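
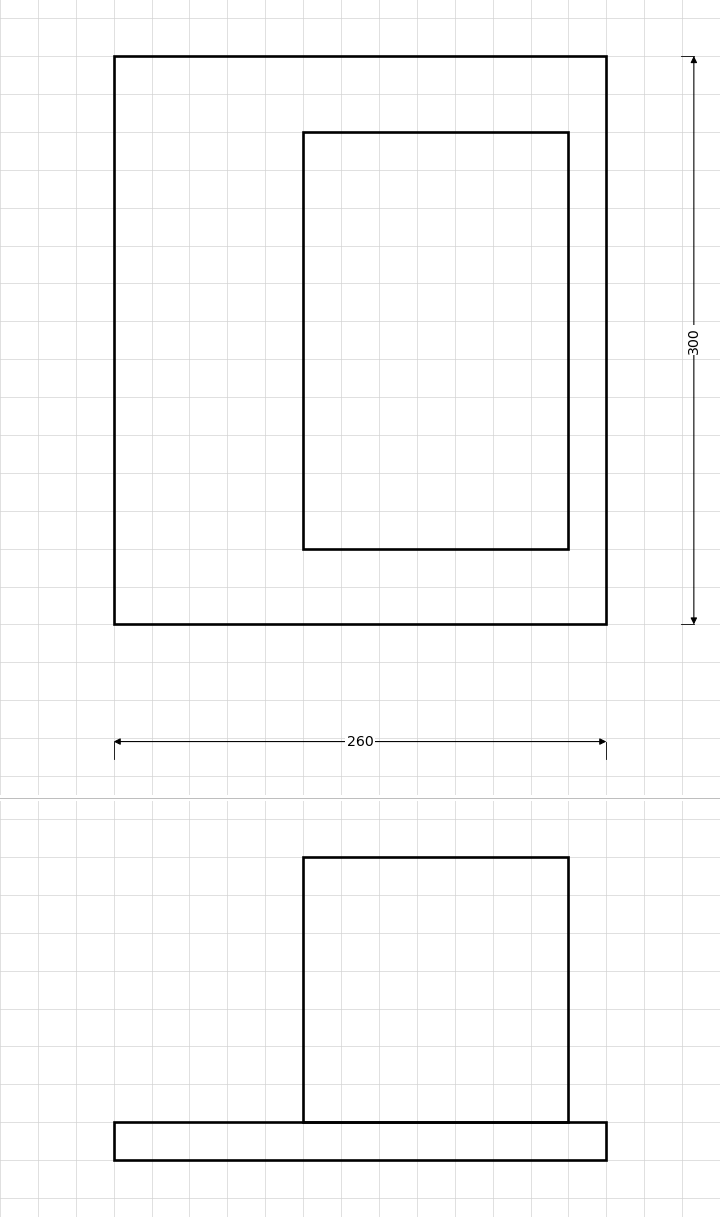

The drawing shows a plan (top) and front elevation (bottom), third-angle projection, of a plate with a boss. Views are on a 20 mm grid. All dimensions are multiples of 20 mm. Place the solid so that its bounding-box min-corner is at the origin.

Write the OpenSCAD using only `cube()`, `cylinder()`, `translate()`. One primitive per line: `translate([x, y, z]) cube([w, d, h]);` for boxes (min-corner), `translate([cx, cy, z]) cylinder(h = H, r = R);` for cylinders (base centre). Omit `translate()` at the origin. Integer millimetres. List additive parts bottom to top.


cube([260, 300, 20]);
translate([100, 40, 20]) cube([140, 220, 140]);


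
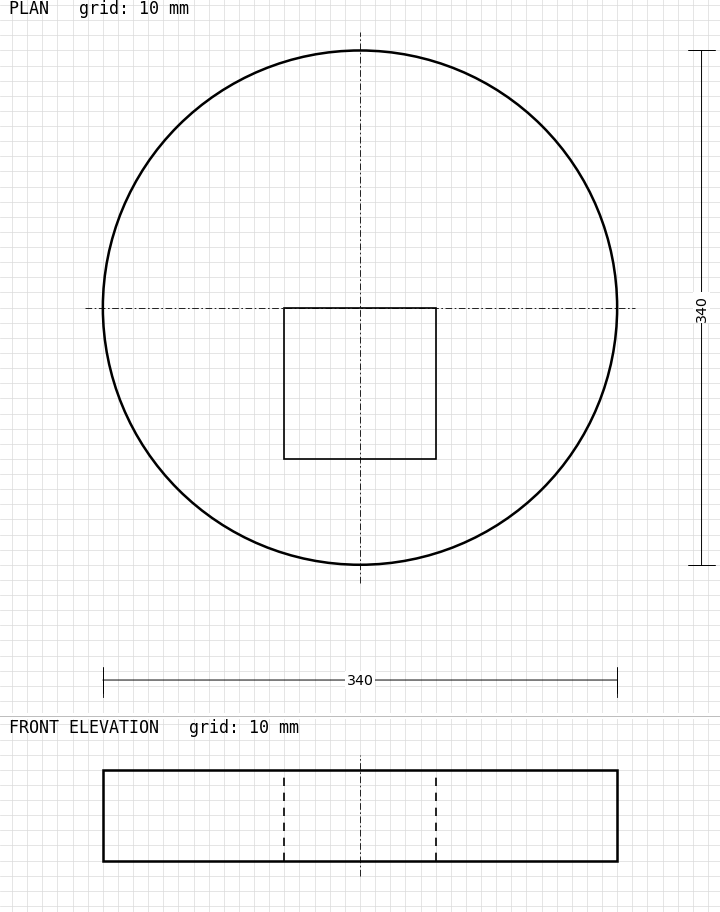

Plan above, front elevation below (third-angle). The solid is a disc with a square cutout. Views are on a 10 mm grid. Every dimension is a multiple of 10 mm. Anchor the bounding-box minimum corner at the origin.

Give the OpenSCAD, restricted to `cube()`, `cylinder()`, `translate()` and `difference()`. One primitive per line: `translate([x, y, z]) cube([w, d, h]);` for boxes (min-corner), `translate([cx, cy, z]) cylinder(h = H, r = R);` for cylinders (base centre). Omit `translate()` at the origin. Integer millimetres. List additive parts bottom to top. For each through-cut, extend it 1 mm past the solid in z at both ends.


difference() {
  translate([170, 170, 0]) cylinder(h = 60, r = 170);
  translate([120, 70, -1]) cube([100, 100, 62]);
}


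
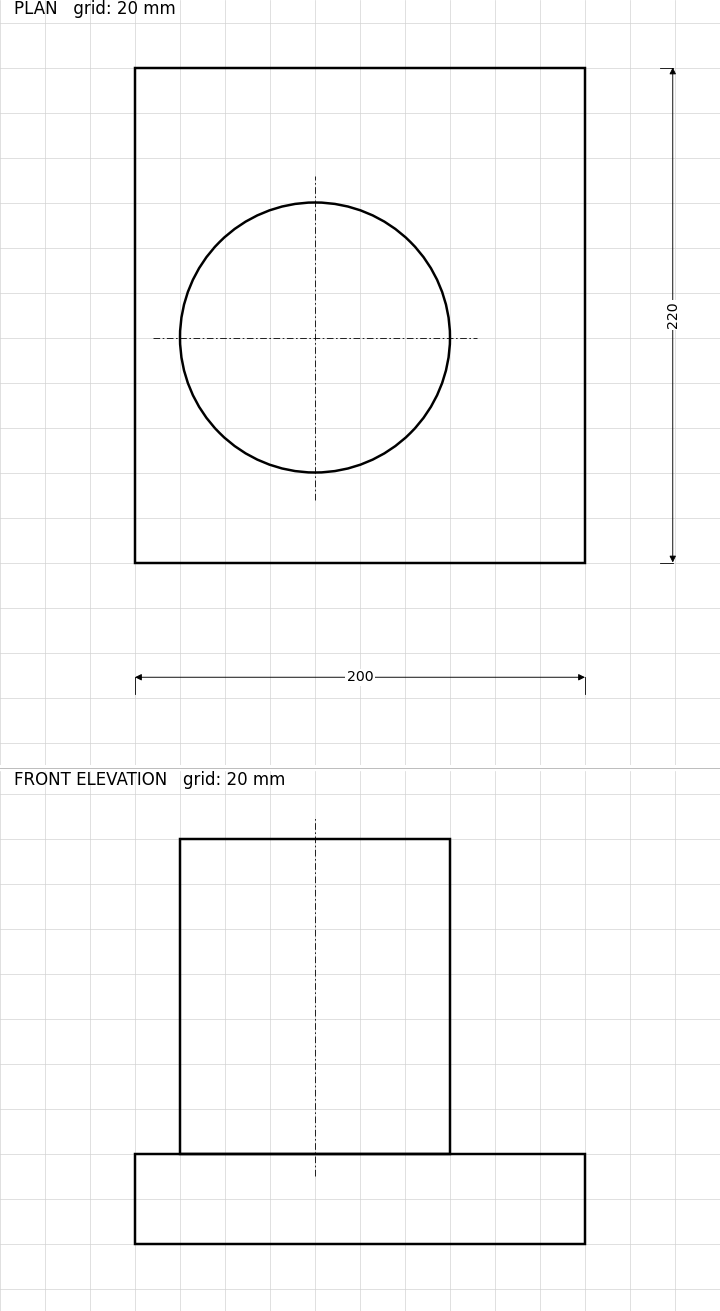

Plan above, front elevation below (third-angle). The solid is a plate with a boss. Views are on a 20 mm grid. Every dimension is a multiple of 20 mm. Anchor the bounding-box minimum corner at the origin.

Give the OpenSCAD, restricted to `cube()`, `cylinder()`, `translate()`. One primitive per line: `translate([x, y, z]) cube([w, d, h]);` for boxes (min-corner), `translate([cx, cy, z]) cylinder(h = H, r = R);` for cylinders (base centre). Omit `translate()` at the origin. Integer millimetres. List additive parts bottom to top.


cube([200, 220, 40]);
translate([80, 100, 40]) cylinder(h = 140, r = 60);


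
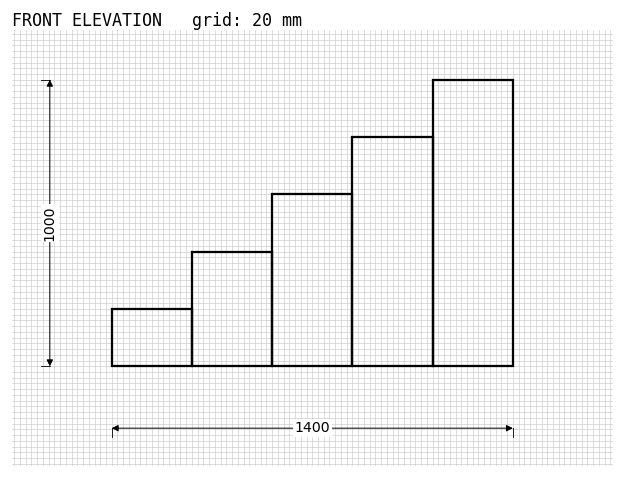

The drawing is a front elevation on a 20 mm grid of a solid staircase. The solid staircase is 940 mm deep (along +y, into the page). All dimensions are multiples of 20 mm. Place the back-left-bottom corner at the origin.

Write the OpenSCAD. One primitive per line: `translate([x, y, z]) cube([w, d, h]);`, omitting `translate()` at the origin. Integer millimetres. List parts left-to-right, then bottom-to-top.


cube([280, 940, 200]);
translate([280, 0, 0]) cube([280, 940, 400]);
translate([560, 0, 0]) cube([280, 940, 600]);
translate([840, 0, 0]) cube([280, 940, 800]);
translate([1120, 0, 0]) cube([280, 940, 1000]);


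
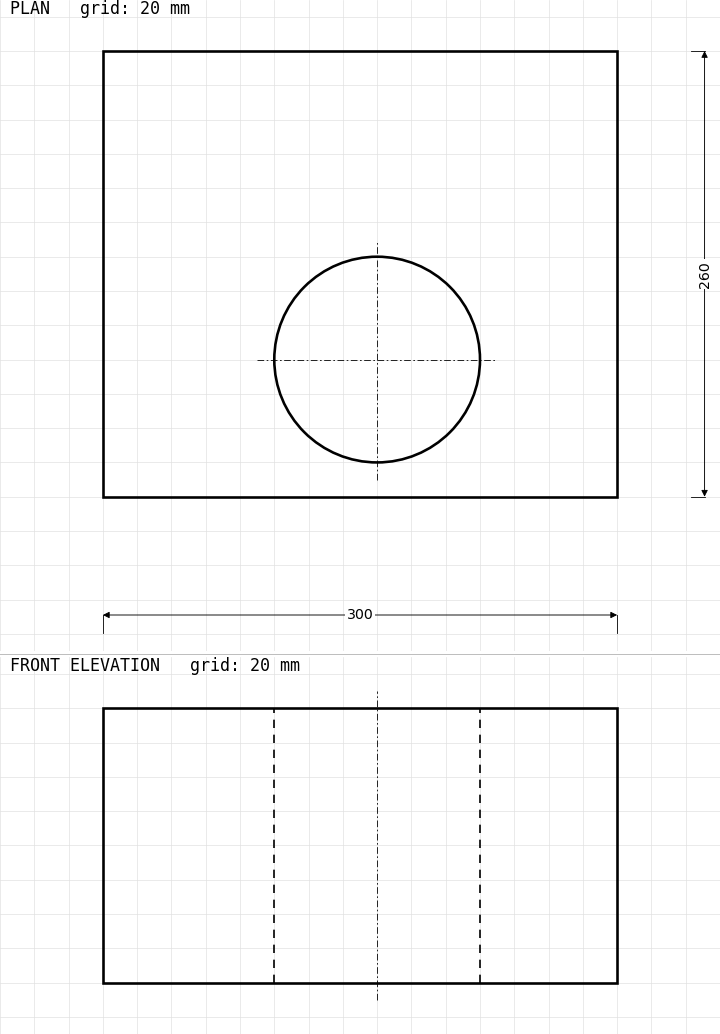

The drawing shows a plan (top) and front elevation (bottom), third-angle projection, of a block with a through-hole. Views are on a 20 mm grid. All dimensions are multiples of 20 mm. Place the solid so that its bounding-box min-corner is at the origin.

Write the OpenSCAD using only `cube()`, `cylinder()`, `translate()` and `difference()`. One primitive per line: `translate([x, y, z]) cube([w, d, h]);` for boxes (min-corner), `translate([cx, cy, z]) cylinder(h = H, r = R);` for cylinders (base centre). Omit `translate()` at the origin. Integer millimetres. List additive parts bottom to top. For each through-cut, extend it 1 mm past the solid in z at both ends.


difference() {
  cube([300, 260, 160]);
  translate([160, 80, -1]) cylinder(h = 162, r = 60);
}


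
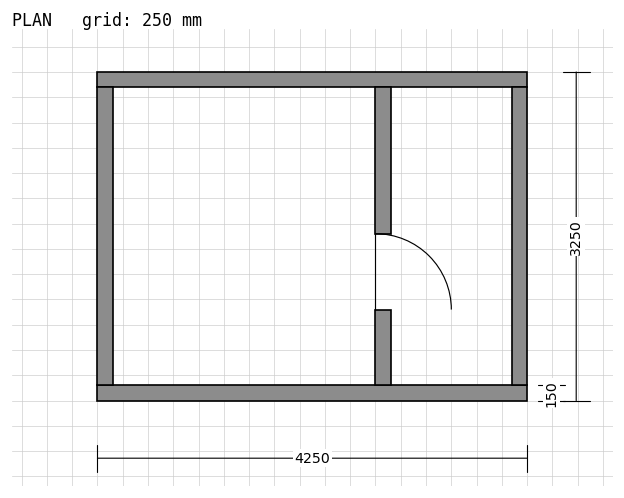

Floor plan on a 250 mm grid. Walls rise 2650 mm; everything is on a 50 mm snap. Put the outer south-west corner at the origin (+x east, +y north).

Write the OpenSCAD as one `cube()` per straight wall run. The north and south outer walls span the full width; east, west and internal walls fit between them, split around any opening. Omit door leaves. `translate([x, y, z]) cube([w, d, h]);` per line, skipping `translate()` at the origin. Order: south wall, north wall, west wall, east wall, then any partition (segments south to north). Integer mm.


cube([4250, 150, 2650]);
translate([0, 3100, 0]) cube([4250, 150, 2650]);
translate([0, 150, 0]) cube([150, 2950, 2650]);
translate([4100, 150, 0]) cube([150, 2950, 2650]);
translate([2750, 150, 0]) cube([150, 750, 2650]);
translate([2750, 1650, 0]) cube([150, 1450, 2650]);


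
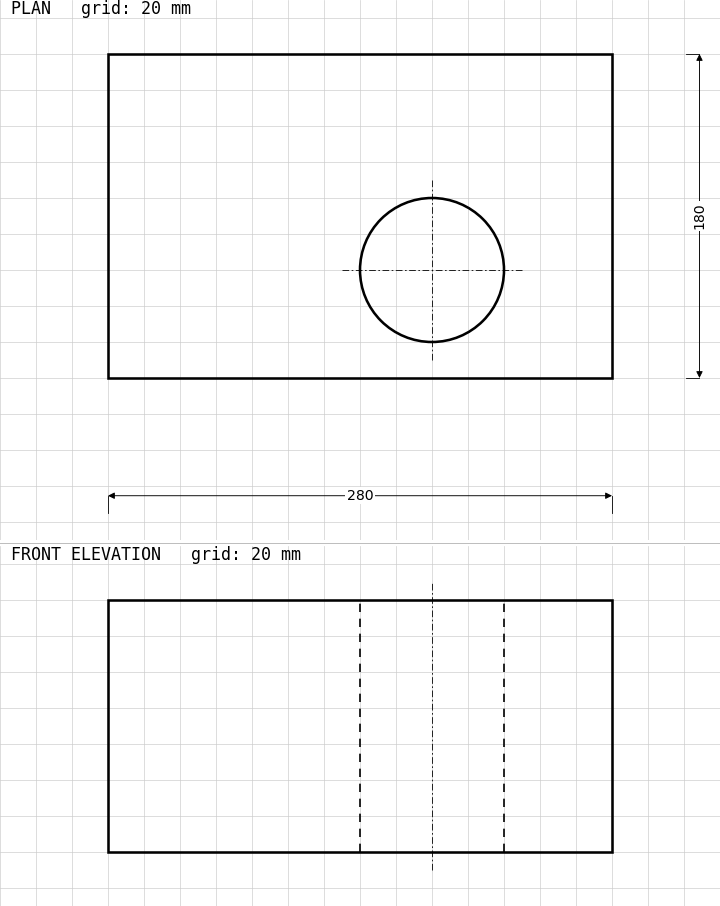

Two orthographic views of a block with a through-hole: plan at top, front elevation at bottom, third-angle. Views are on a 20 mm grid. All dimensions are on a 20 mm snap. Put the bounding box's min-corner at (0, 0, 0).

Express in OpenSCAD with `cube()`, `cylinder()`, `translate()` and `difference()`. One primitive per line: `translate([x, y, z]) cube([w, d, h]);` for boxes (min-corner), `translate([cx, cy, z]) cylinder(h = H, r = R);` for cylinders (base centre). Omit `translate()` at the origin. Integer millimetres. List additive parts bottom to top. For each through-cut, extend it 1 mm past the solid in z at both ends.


difference() {
  cube([280, 180, 140]);
  translate([180, 60, -1]) cylinder(h = 142, r = 40);
}


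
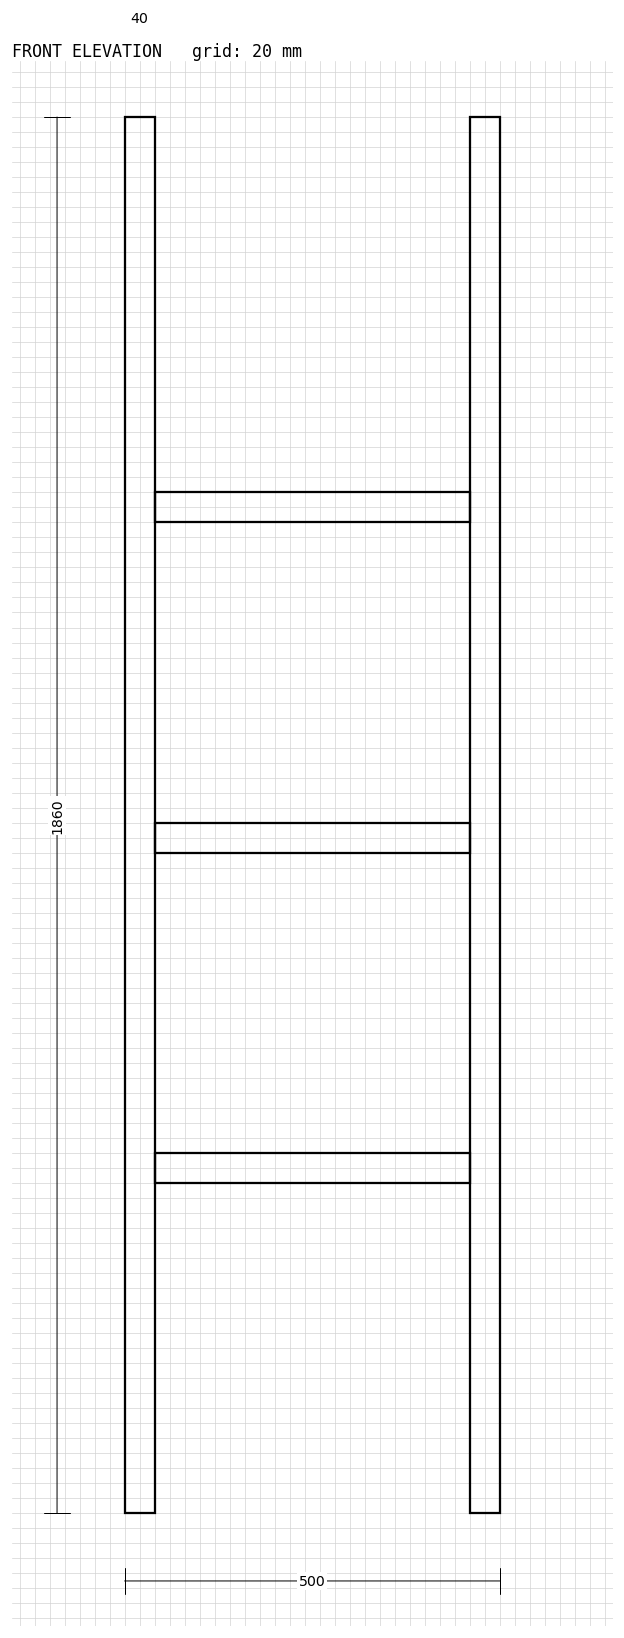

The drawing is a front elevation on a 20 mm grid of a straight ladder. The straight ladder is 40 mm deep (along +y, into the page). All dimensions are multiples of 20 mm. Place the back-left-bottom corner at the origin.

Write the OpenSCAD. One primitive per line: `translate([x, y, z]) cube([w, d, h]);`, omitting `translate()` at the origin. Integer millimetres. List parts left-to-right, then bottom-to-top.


cube([40, 40, 1860]);
translate([40, 0, 440]) cube([420, 40, 40]);
translate([40, 0, 880]) cube([420, 40, 40]);
translate([40, 0, 1320]) cube([420, 40, 40]);
translate([460, 0, 0]) cube([40, 40, 1860]);


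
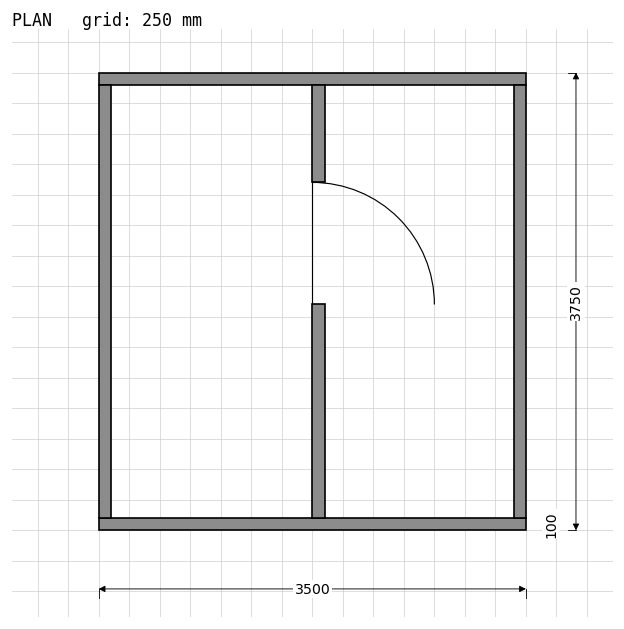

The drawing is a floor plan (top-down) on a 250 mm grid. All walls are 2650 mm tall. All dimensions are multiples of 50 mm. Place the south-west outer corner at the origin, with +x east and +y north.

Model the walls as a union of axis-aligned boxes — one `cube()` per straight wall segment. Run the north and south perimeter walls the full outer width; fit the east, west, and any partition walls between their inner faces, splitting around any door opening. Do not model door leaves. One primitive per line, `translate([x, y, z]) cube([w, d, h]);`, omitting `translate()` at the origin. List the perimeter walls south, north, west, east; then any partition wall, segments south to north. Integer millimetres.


cube([3500, 100, 2650]);
translate([0, 3650, 0]) cube([3500, 100, 2650]);
translate([0, 100, 0]) cube([100, 3550, 2650]);
translate([3400, 100, 0]) cube([100, 3550, 2650]);
translate([1750, 100, 0]) cube([100, 1750, 2650]);
translate([1750, 2850, 0]) cube([100, 800, 2650]);


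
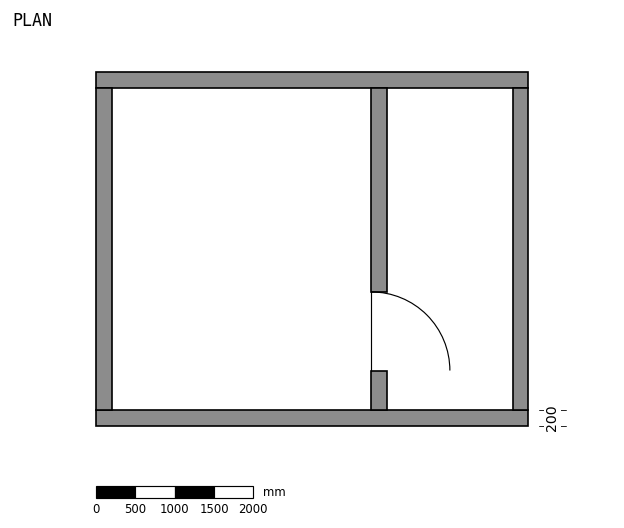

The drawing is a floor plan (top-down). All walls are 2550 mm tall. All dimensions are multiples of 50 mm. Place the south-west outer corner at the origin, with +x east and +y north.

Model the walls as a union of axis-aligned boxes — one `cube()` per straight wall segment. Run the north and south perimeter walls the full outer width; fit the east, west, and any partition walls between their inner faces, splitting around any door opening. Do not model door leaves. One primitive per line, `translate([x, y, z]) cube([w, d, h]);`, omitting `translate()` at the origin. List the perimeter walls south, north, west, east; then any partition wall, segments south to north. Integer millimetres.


cube([5500, 200, 2550]);
translate([0, 4300, 0]) cube([5500, 200, 2550]);
translate([0, 200, 0]) cube([200, 4100, 2550]);
translate([5300, 200, 0]) cube([200, 4100, 2550]);
translate([3500, 200, 0]) cube([200, 500, 2550]);
translate([3500, 1700, 0]) cube([200, 2600, 2550]);


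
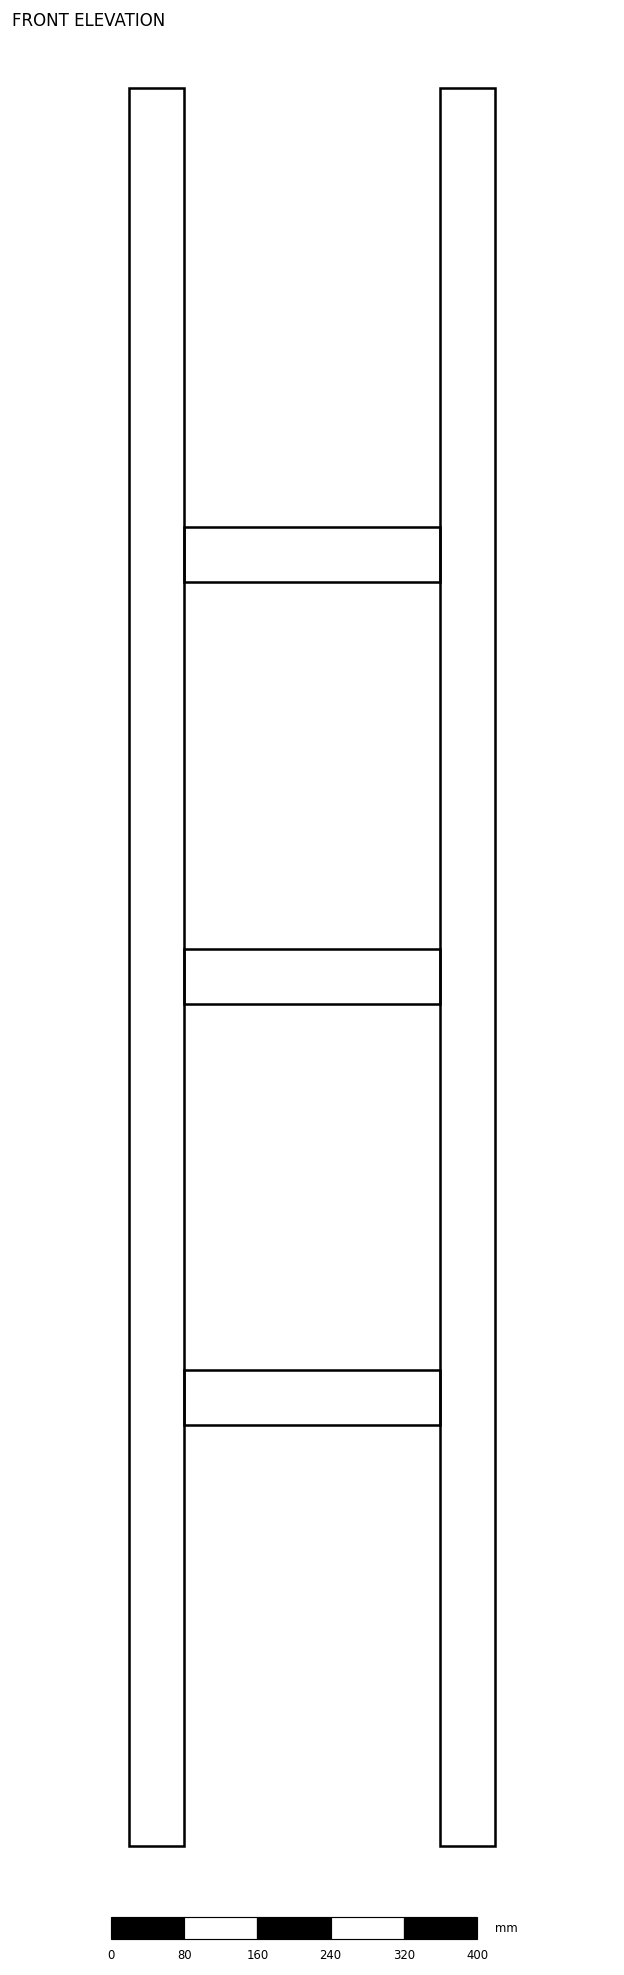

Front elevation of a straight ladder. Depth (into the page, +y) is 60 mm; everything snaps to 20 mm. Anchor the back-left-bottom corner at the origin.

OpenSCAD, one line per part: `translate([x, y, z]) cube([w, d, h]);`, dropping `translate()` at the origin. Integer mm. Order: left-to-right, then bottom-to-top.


cube([60, 60, 1920]);
translate([60, 0, 460]) cube([280, 60, 60]);
translate([60, 0, 920]) cube([280, 60, 60]);
translate([60, 0, 1380]) cube([280, 60, 60]);
translate([340, 0, 0]) cube([60, 60, 1920]);


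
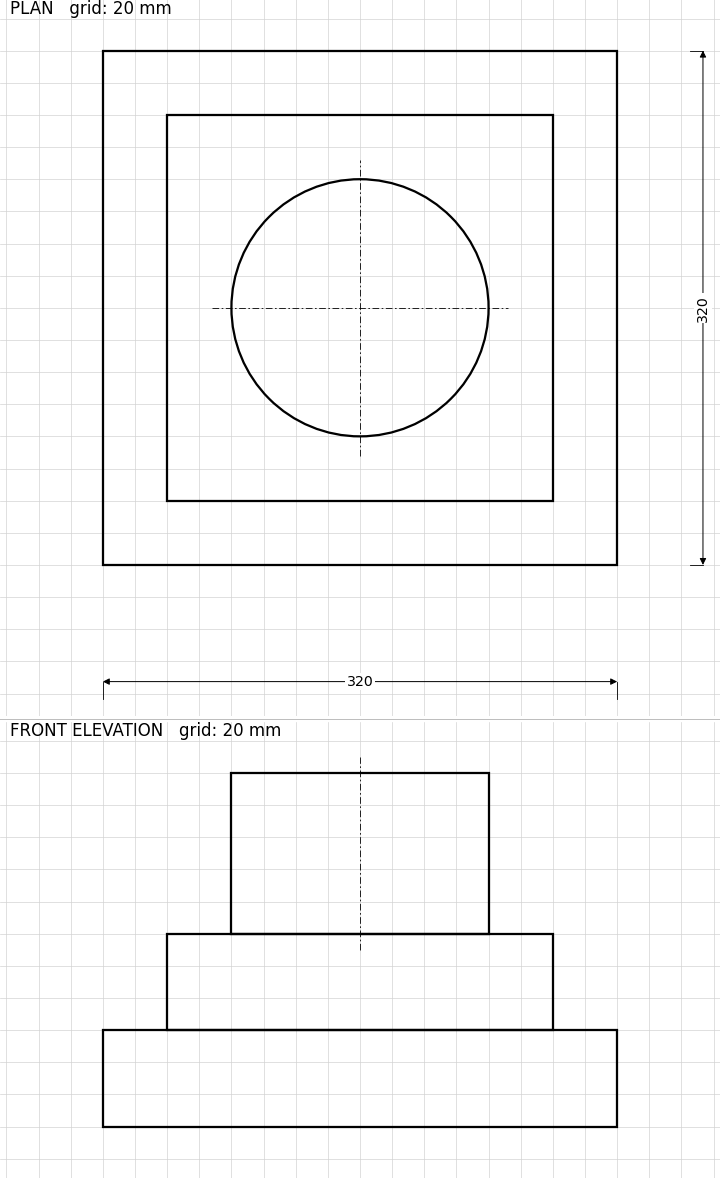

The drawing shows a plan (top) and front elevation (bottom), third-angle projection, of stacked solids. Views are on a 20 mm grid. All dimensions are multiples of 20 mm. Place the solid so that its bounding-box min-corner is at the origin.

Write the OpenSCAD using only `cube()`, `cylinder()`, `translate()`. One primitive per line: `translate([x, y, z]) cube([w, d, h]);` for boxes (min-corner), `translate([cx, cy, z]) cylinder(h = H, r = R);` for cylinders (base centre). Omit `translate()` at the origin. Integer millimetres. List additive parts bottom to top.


cube([320, 320, 60]);
translate([40, 40, 60]) cube([240, 240, 60]);
translate([160, 160, 120]) cylinder(h = 100, r = 80);


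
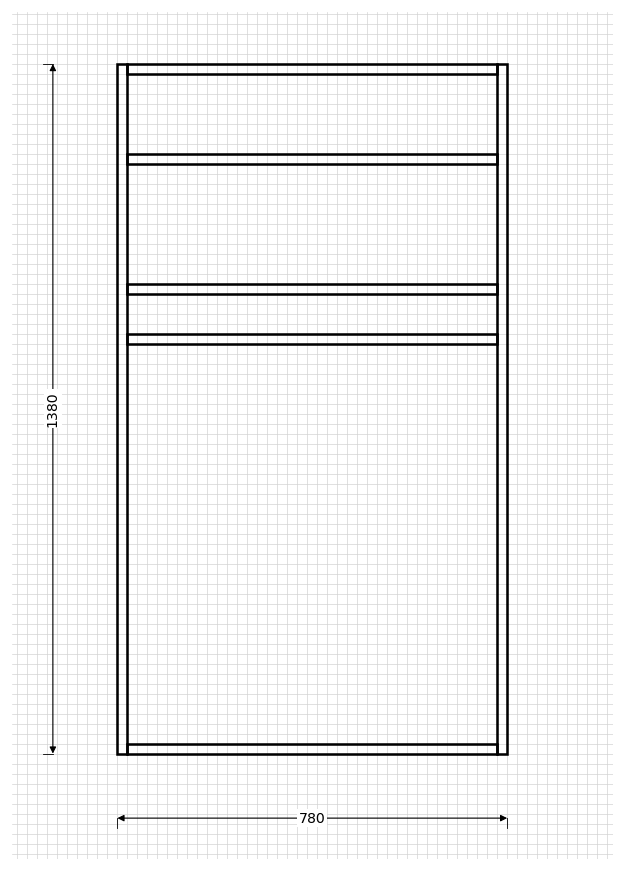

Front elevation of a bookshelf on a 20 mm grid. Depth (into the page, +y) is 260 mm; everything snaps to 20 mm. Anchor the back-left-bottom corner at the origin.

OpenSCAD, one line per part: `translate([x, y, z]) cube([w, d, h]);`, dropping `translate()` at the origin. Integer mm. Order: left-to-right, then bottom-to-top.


cube([20, 260, 1380]);
translate([20, 0, 0]) cube([740, 260, 20]);
translate([20, 0, 820]) cube([740, 260, 20]);
translate([20, 0, 920]) cube([740, 260, 20]);
translate([20, 0, 1180]) cube([740, 260, 20]);
translate([20, 0, 1360]) cube([740, 260, 20]);
translate([760, 0, 0]) cube([20, 260, 1380]);


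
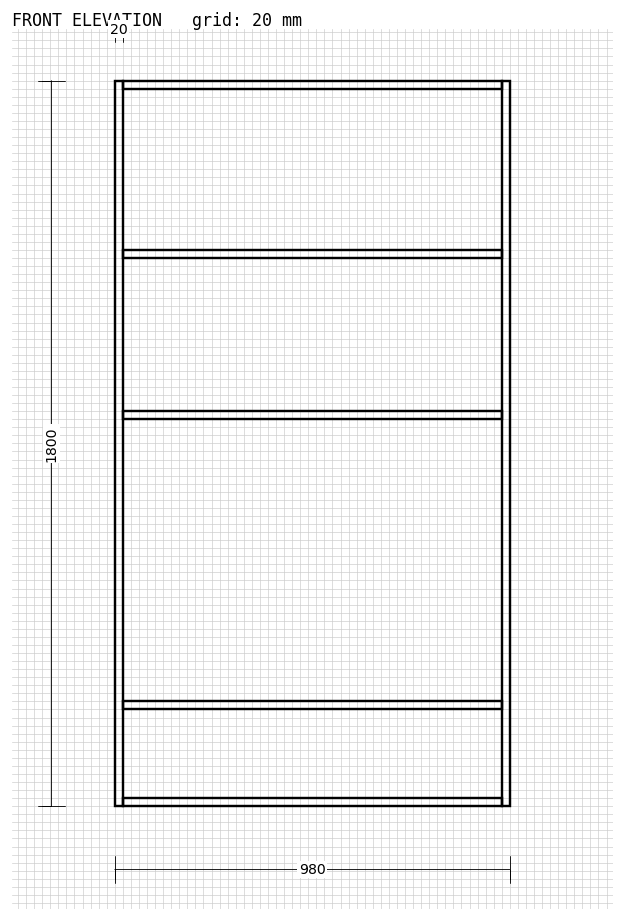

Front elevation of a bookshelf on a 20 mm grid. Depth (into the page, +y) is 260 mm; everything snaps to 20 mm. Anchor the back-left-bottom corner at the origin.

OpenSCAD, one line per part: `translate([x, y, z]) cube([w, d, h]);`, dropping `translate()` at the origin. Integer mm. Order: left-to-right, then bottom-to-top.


cube([20, 260, 1800]);
translate([20, 0, 0]) cube([940, 260, 20]);
translate([20, 0, 240]) cube([940, 260, 20]);
translate([20, 0, 960]) cube([940, 260, 20]);
translate([20, 0, 1360]) cube([940, 260, 20]);
translate([20, 0, 1780]) cube([940, 260, 20]);
translate([960, 0, 0]) cube([20, 260, 1800]);


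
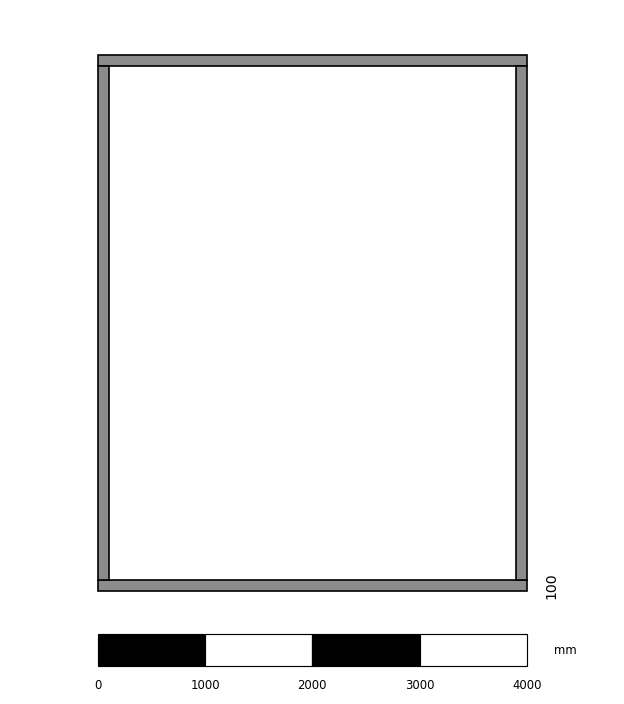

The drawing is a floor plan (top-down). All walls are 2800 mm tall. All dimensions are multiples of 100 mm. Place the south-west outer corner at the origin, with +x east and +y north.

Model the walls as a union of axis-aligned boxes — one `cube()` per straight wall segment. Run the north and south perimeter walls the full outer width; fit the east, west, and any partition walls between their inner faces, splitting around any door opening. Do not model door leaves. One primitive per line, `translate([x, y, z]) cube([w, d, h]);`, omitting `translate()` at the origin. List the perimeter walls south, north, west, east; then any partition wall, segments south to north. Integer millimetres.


cube([4000, 100, 2800]);
translate([0, 4900, 0]) cube([4000, 100, 2800]);
translate([0, 100, 0]) cube([100, 4800, 2800]);
translate([3900, 100, 0]) cube([100, 4800, 2800]);


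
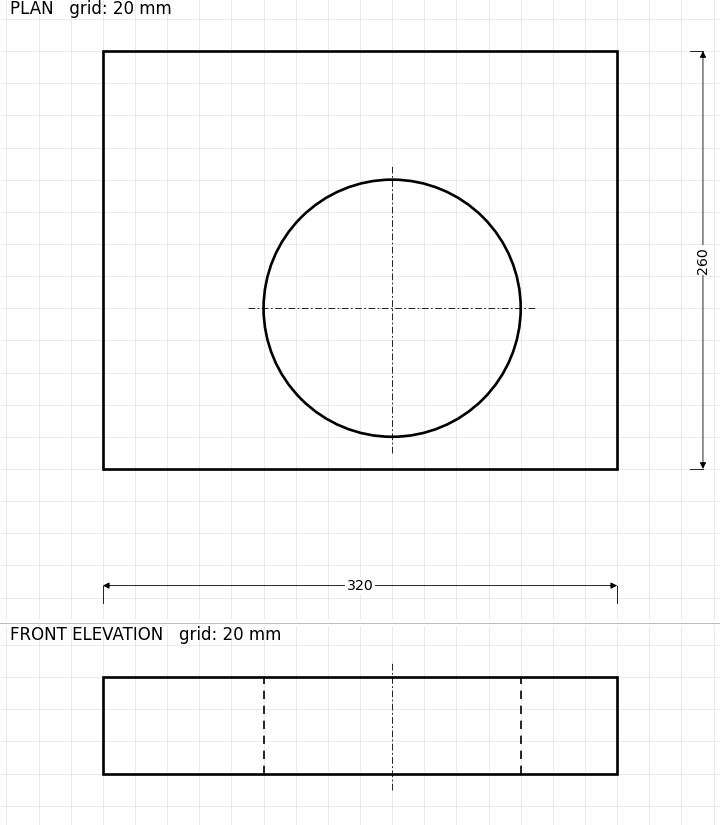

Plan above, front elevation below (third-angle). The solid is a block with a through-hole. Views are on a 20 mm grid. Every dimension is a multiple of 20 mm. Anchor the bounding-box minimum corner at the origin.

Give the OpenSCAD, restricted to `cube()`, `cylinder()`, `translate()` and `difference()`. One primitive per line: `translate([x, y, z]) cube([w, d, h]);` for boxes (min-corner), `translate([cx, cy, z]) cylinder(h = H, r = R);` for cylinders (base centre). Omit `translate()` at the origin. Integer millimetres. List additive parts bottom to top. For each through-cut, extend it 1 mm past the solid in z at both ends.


difference() {
  cube([320, 260, 60]);
  translate([180, 100, -1]) cylinder(h = 62, r = 80);
}


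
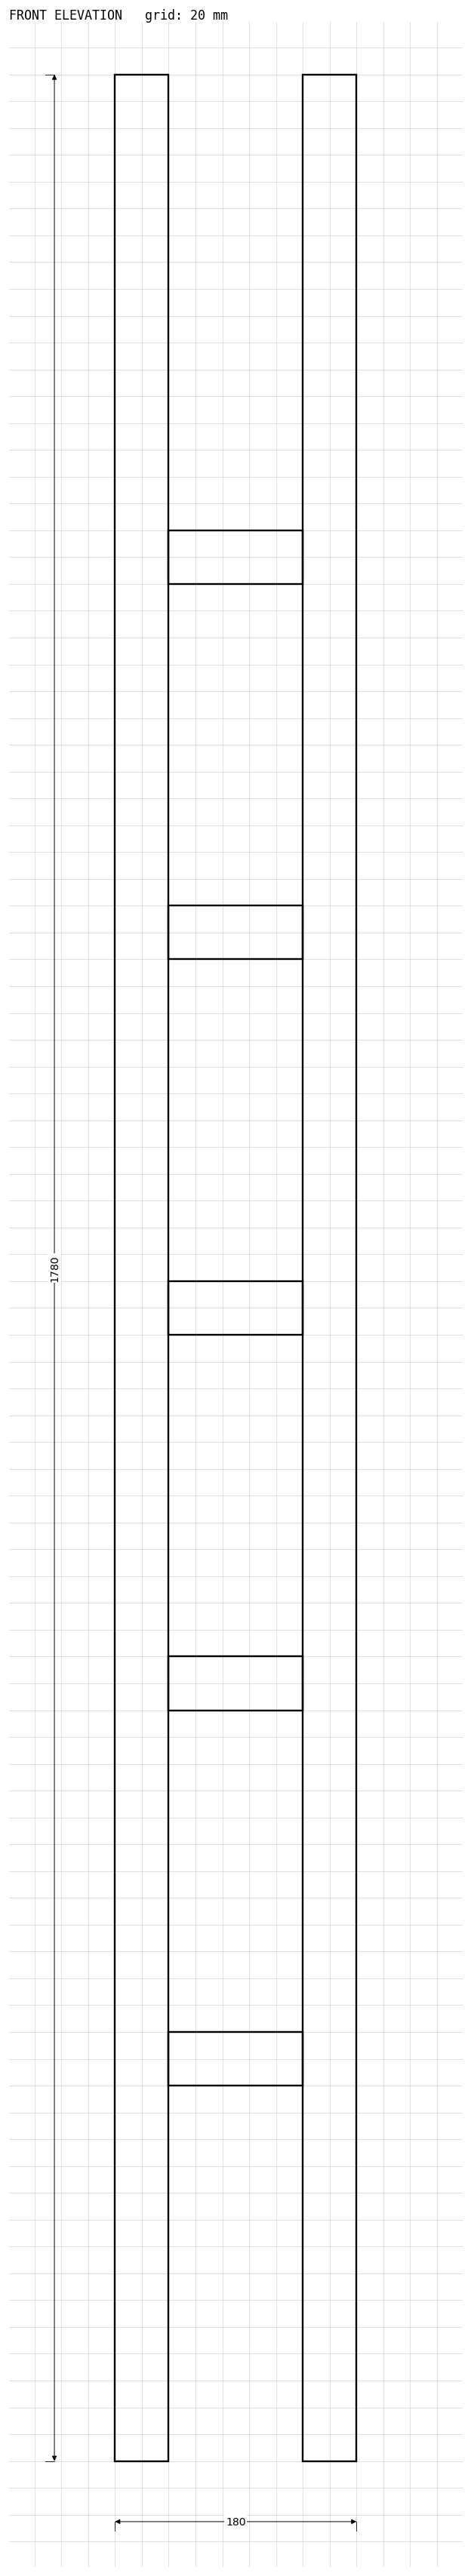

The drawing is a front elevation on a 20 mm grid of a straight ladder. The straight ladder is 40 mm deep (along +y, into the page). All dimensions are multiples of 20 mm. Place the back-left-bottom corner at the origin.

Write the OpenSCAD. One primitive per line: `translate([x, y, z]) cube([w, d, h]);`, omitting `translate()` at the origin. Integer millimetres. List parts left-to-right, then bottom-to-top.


cube([40, 40, 1780]);
translate([40, 0, 280]) cube([100, 40, 40]);
translate([40, 0, 560]) cube([100, 40, 40]);
translate([40, 0, 840]) cube([100, 40, 40]);
translate([40, 0, 1120]) cube([100, 40, 40]);
translate([40, 0, 1400]) cube([100, 40, 40]);
translate([140, 0, 0]) cube([40, 40, 1780]);


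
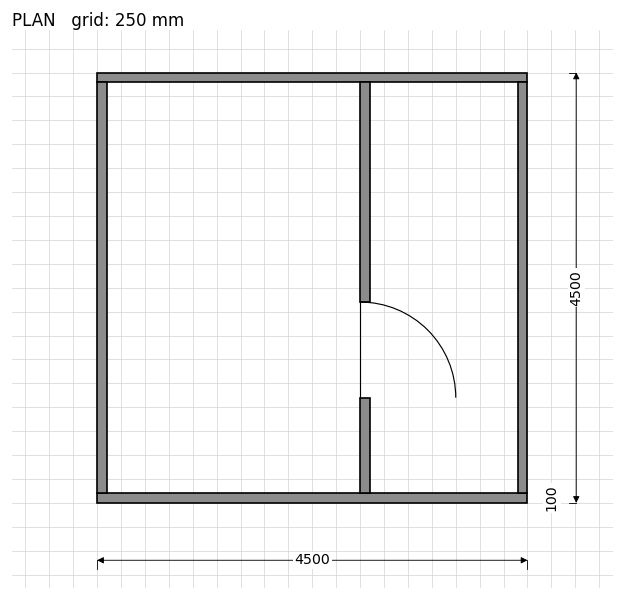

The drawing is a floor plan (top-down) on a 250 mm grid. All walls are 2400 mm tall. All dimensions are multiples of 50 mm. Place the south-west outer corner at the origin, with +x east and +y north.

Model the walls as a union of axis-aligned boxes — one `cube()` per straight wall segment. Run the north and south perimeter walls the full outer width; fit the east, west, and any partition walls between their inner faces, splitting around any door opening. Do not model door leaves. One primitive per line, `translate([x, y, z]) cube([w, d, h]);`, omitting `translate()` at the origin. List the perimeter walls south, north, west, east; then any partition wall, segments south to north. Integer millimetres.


cube([4500, 100, 2400]);
translate([0, 4400, 0]) cube([4500, 100, 2400]);
translate([0, 100, 0]) cube([100, 4300, 2400]);
translate([4400, 100, 0]) cube([100, 4300, 2400]);
translate([2750, 100, 0]) cube([100, 1000, 2400]);
translate([2750, 2100, 0]) cube([100, 2300, 2400]);


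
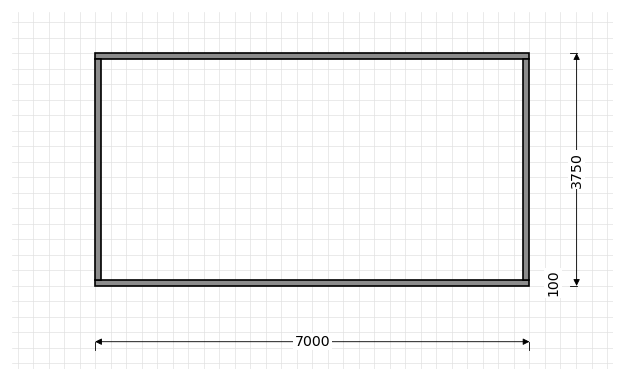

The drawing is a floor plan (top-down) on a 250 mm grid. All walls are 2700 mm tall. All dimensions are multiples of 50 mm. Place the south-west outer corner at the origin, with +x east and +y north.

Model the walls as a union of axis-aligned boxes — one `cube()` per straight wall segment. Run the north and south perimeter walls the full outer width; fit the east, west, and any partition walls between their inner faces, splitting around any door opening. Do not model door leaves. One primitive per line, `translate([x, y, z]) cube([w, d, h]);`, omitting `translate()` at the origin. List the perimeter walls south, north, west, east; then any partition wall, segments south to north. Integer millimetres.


cube([7000, 100, 2700]);
translate([0, 3650, 0]) cube([7000, 100, 2700]);
translate([0, 100, 0]) cube([100, 3550, 2700]);
translate([6900, 100, 0]) cube([100, 3550, 2700]);


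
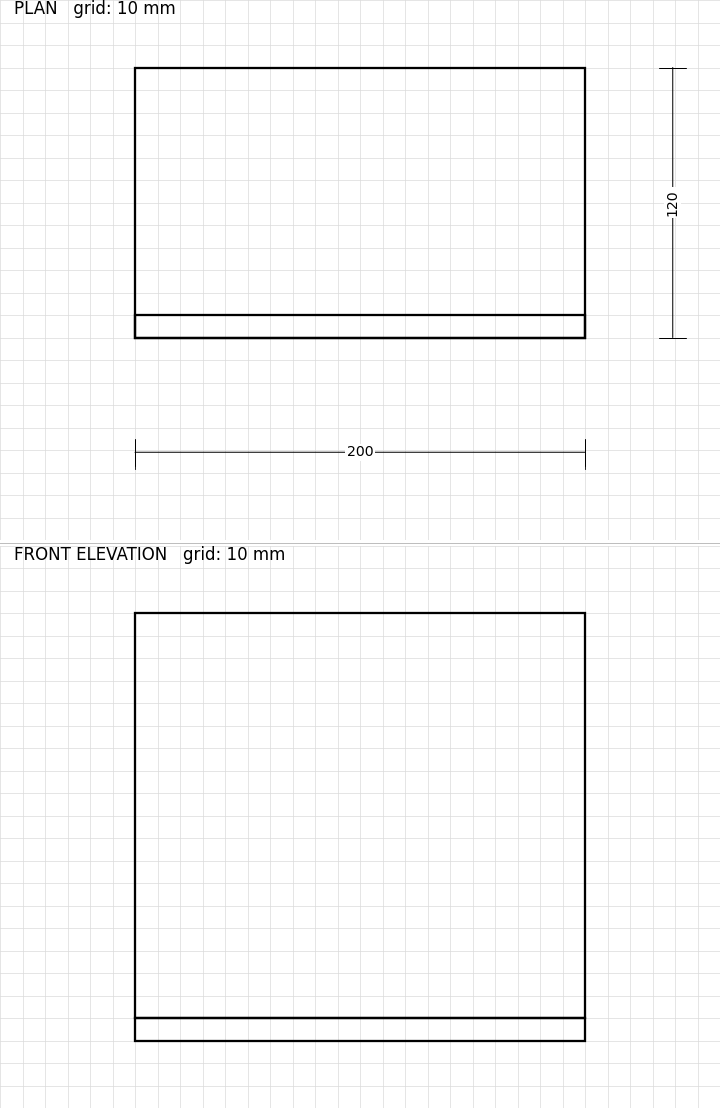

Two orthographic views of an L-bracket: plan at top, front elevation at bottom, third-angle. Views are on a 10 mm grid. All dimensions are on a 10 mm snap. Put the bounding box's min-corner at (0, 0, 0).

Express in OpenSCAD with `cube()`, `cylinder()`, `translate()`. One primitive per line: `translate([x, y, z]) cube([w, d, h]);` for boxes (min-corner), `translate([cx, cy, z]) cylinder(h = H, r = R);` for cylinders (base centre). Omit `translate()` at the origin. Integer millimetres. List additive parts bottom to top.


cube([200, 120, 10]);
translate([0, 0, 10]) cube([200, 10, 180]);


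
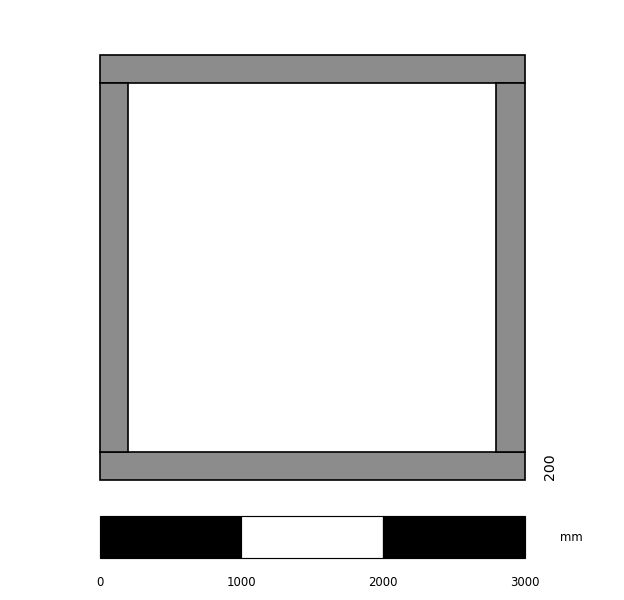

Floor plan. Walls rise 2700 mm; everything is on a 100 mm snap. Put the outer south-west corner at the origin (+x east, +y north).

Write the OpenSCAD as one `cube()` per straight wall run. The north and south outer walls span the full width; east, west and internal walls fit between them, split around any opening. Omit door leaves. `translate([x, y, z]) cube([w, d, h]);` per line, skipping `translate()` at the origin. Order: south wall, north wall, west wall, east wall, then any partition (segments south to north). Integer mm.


cube([3000, 200, 2700]);
translate([0, 2800, 0]) cube([3000, 200, 2700]);
translate([0, 200, 0]) cube([200, 2600, 2700]);
translate([2800, 200, 0]) cube([200, 2600, 2700]);


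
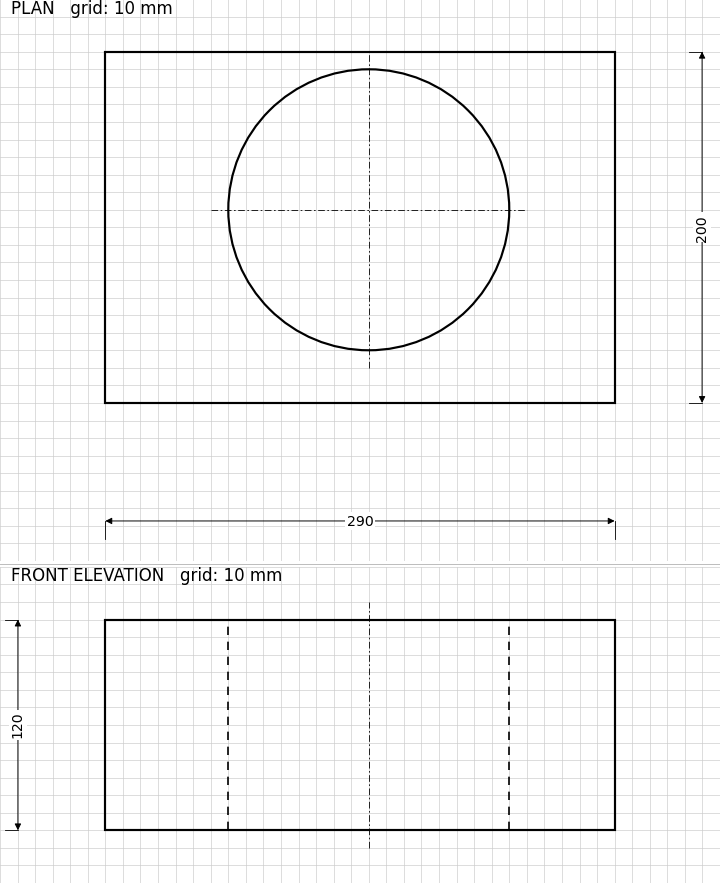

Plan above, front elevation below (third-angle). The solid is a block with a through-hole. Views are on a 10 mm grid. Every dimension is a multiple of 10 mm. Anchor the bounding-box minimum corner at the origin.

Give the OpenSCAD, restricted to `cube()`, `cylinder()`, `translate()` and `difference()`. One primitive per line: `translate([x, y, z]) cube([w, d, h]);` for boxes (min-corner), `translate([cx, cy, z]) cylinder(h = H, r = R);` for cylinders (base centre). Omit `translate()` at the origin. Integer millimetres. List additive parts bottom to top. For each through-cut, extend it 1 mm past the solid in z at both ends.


difference() {
  cube([290, 200, 120]);
  translate([150, 110, -1]) cylinder(h = 122, r = 80);
}


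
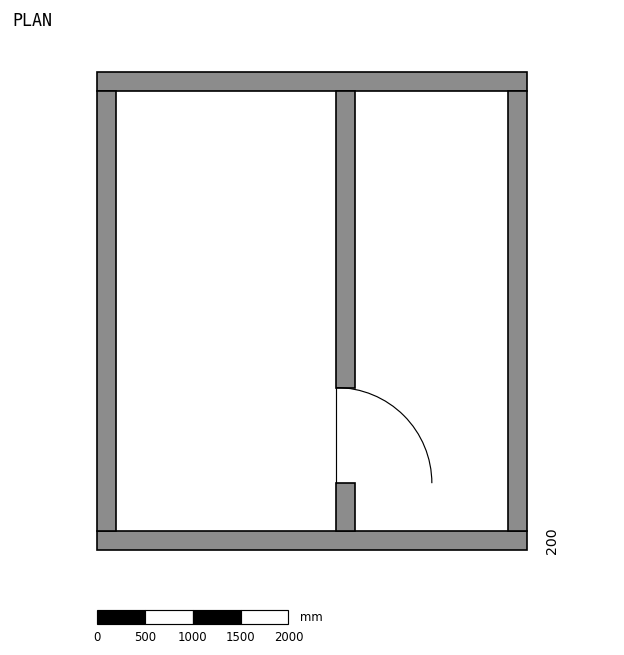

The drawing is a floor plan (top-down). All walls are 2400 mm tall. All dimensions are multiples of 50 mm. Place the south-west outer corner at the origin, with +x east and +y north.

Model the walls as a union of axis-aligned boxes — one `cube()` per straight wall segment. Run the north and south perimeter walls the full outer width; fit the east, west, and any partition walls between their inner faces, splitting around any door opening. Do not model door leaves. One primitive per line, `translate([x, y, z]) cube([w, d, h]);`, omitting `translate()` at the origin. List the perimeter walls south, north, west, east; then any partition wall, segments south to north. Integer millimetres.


cube([4500, 200, 2400]);
translate([0, 4800, 0]) cube([4500, 200, 2400]);
translate([0, 200, 0]) cube([200, 4600, 2400]);
translate([4300, 200, 0]) cube([200, 4600, 2400]);
translate([2500, 200, 0]) cube([200, 500, 2400]);
translate([2500, 1700, 0]) cube([200, 3100, 2400]);


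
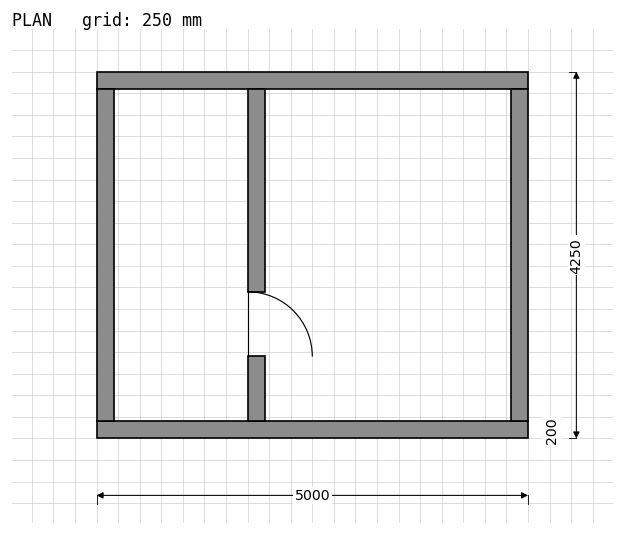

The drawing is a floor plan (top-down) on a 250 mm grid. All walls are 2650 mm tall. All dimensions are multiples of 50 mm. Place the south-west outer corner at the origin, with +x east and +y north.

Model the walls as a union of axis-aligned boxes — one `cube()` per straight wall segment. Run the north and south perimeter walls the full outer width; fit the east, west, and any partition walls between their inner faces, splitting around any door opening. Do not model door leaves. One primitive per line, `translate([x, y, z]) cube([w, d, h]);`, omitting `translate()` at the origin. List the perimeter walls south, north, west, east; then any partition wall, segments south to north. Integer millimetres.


cube([5000, 200, 2650]);
translate([0, 4050, 0]) cube([5000, 200, 2650]);
translate([0, 200, 0]) cube([200, 3850, 2650]);
translate([4800, 200, 0]) cube([200, 3850, 2650]);
translate([1750, 200, 0]) cube([200, 750, 2650]);
translate([1750, 1700, 0]) cube([200, 2350, 2650]);


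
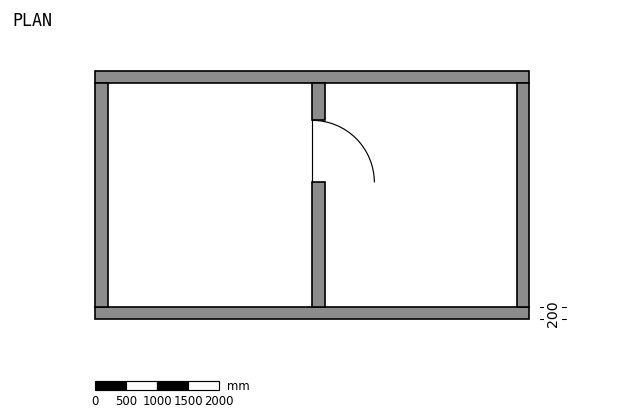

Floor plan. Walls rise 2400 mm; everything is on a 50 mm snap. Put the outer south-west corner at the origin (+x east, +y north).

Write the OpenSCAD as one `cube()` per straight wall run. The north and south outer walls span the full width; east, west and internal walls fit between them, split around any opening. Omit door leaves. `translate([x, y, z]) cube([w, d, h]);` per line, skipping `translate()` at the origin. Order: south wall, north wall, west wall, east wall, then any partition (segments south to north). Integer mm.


cube([7000, 200, 2400]);
translate([0, 3800, 0]) cube([7000, 200, 2400]);
translate([0, 200, 0]) cube([200, 3600, 2400]);
translate([6800, 200, 0]) cube([200, 3600, 2400]);
translate([3500, 200, 0]) cube([200, 2000, 2400]);
translate([3500, 3200, 0]) cube([200, 600, 2400]);


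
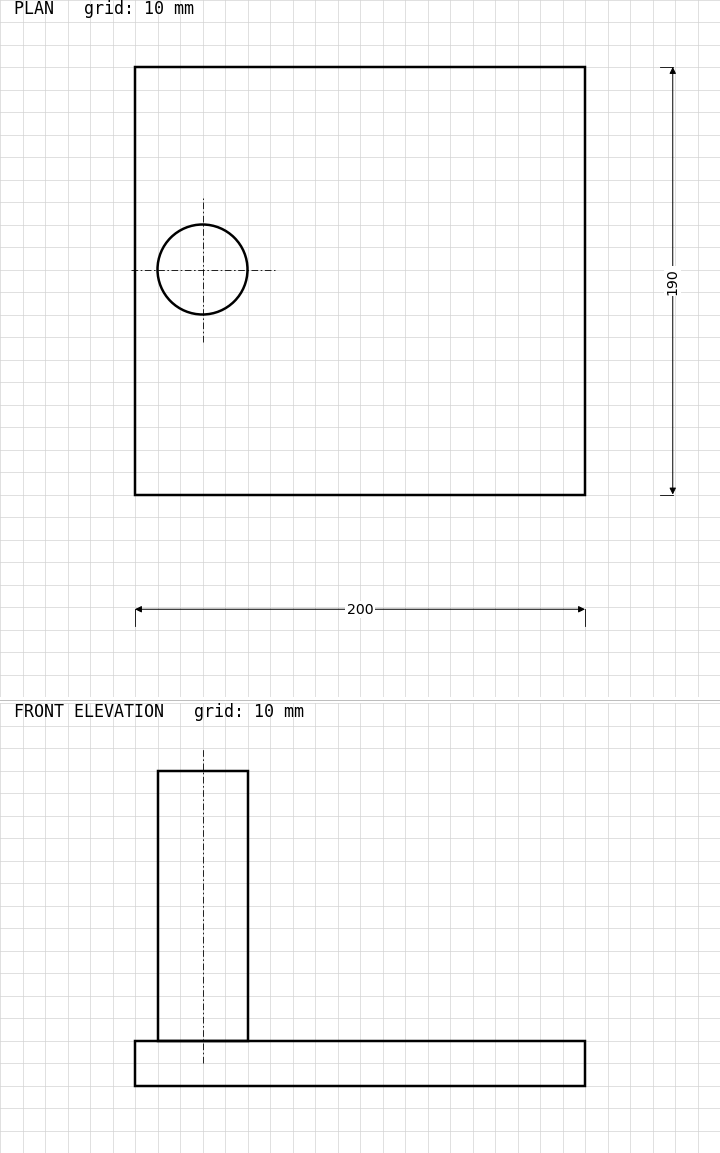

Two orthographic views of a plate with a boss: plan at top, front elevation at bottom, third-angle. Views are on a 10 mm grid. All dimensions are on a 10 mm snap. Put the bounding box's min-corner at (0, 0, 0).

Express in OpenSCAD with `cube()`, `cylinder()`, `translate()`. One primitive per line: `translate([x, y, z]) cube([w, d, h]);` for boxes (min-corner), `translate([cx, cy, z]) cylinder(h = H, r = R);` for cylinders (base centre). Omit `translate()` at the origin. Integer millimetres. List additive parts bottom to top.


cube([200, 190, 20]);
translate([30, 100, 20]) cylinder(h = 120, r = 20);


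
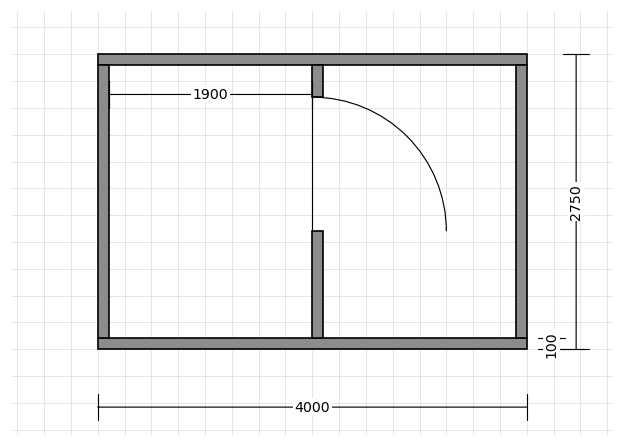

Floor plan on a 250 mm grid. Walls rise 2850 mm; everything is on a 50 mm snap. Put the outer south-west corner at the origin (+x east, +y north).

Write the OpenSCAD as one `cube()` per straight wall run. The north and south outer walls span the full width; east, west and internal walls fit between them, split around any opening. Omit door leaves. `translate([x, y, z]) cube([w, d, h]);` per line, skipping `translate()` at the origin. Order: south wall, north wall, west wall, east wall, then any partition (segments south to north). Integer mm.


cube([4000, 100, 2850]);
translate([0, 2650, 0]) cube([4000, 100, 2850]);
translate([0, 100, 0]) cube([100, 2550, 2850]);
translate([3900, 100, 0]) cube([100, 2550, 2850]);
translate([2000, 100, 0]) cube([100, 1000, 2850]);
translate([2000, 2350, 0]) cube([100, 300, 2850]);


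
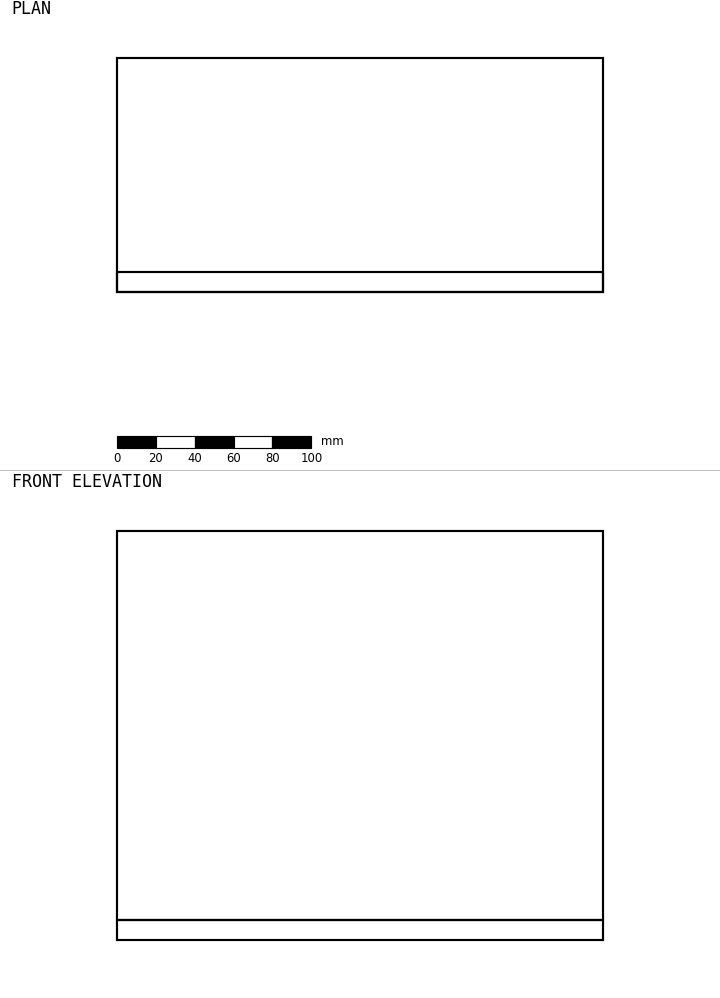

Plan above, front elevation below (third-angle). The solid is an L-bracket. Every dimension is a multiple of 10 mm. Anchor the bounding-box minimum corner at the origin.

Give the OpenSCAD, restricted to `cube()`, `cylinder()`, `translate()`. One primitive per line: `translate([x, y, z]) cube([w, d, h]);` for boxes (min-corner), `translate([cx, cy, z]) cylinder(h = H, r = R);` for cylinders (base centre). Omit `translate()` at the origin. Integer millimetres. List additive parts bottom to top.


cube([250, 120, 10]);
translate([0, 0, 10]) cube([250, 10, 200]);


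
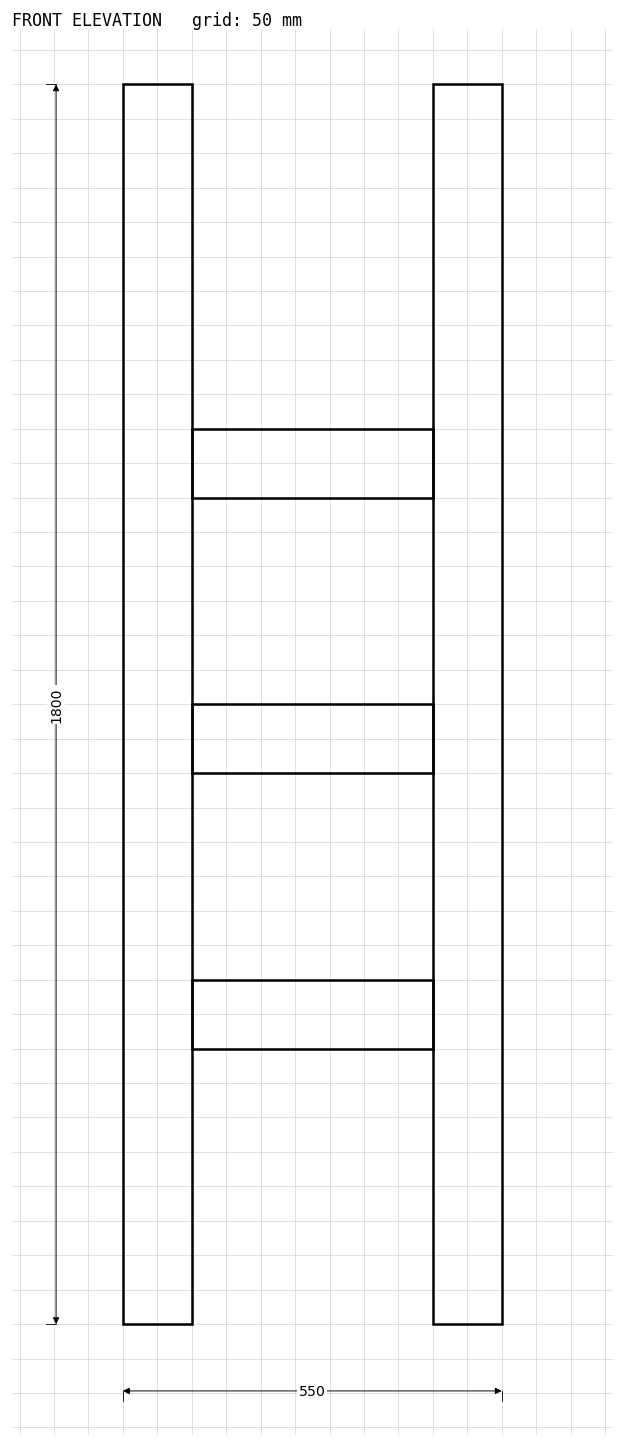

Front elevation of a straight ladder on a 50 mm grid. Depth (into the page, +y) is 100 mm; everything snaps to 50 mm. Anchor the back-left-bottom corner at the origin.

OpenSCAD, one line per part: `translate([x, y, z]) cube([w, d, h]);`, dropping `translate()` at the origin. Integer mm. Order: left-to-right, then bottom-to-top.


cube([100, 100, 1800]);
translate([100, 0, 400]) cube([350, 100, 100]);
translate([100, 0, 800]) cube([350, 100, 100]);
translate([100, 0, 1200]) cube([350, 100, 100]);
translate([450, 0, 0]) cube([100, 100, 1800]);


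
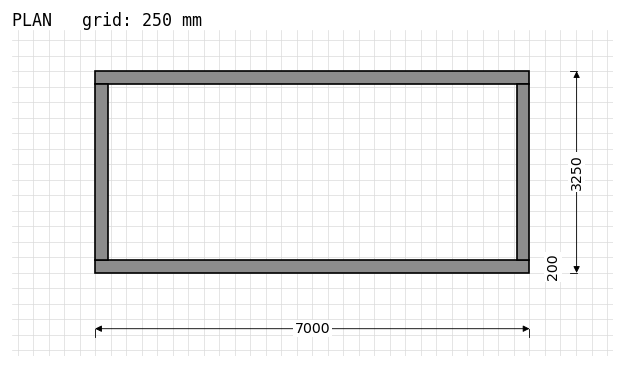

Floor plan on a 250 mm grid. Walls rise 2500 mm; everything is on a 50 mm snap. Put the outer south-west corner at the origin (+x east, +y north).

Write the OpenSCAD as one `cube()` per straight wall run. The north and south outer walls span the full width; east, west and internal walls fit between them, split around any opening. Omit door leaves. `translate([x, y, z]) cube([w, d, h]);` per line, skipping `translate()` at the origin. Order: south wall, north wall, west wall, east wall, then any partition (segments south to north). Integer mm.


cube([7000, 200, 2500]);
translate([0, 3050, 0]) cube([7000, 200, 2500]);
translate([0, 200, 0]) cube([200, 2850, 2500]);
translate([6800, 200, 0]) cube([200, 2850, 2500]);


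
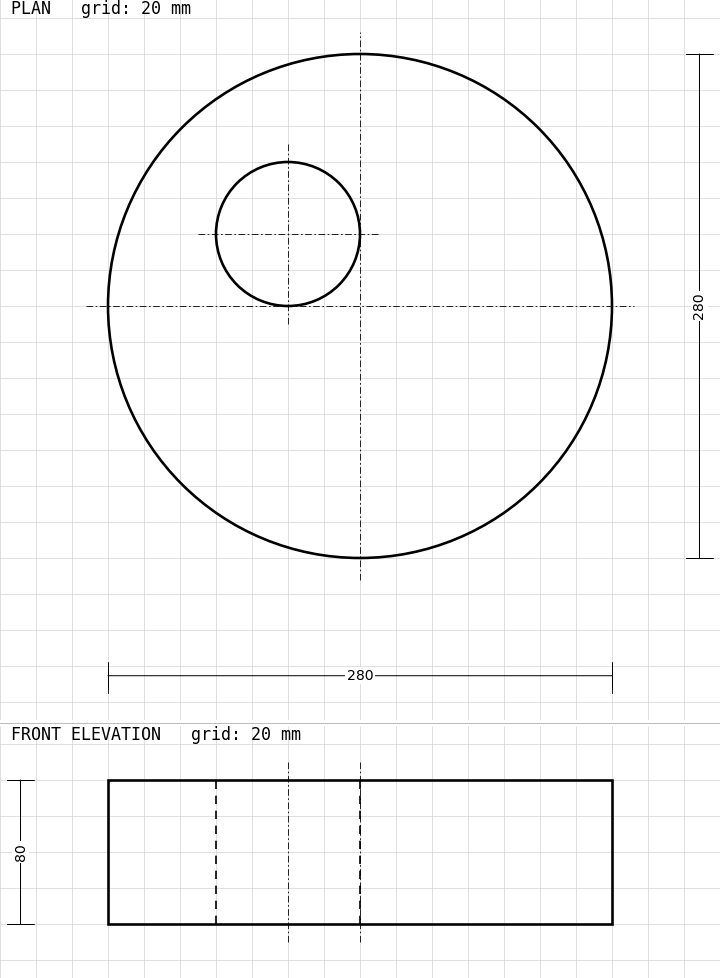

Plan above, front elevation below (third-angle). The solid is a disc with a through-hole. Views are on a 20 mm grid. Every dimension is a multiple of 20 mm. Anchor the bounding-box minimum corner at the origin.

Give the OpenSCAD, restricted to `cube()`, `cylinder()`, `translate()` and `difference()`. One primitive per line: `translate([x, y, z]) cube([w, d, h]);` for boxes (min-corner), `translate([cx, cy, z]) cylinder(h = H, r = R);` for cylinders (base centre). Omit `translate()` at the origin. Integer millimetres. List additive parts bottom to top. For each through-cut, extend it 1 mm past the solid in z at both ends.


difference() {
  translate([140, 140, 0]) cylinder(h = 80, r = 140);
  translate([100, 180, -1]) cylinder(h = 82, r = 40);
}


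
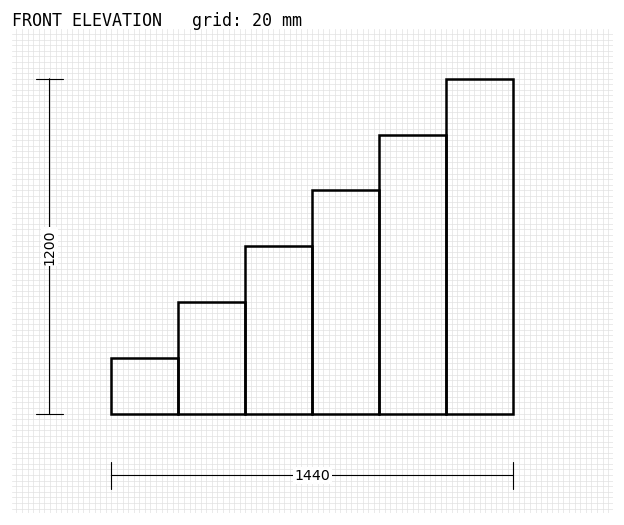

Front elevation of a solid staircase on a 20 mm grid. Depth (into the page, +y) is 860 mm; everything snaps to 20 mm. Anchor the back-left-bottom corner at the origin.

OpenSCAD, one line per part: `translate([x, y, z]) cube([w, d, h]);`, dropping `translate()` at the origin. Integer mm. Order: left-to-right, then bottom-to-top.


cube([240, 860, 200]);
translate([240, 0, 0]) cube([240, 860, 400]);
translate([480, 0, 0]) cube([240, 860, 600]);
translate([720, 0, 0]) cube([240, 860, 800]);
translate([960, 0, 0]) cube([240, 860, 1000]);
translate([1200, 0, 0]) cube([240, 860, 1200]);


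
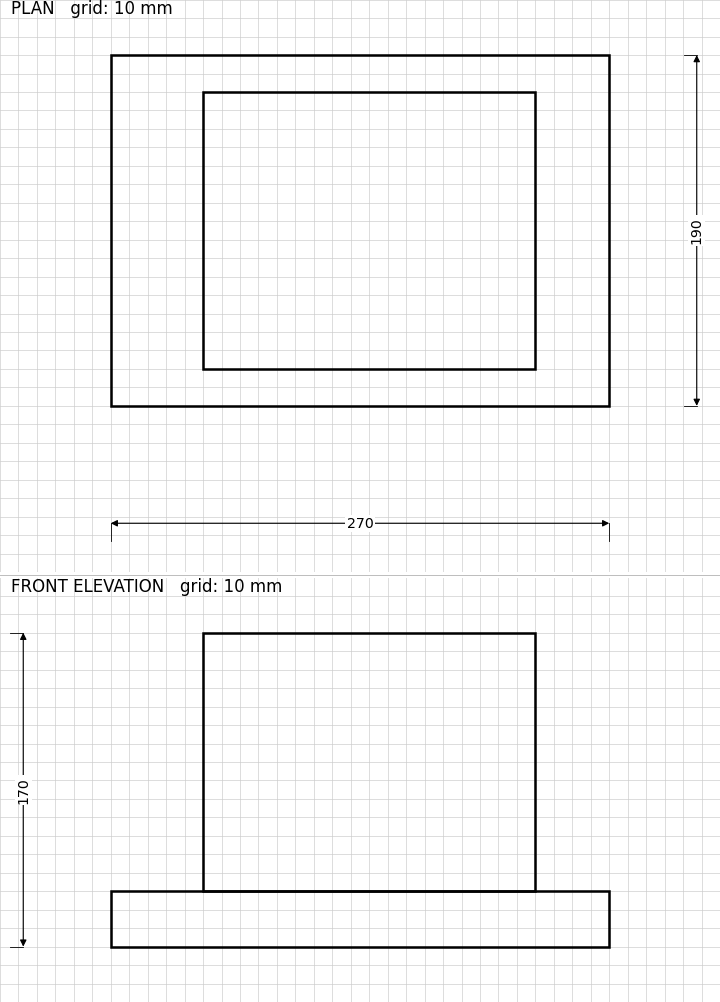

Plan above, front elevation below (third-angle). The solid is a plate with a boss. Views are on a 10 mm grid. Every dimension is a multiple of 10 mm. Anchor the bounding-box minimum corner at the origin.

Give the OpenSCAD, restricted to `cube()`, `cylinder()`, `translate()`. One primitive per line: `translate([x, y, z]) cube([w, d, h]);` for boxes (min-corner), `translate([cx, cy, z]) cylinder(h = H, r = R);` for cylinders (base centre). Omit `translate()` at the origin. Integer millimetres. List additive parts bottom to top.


cube([270, 190, 30]);
translate([50, 20, 30]) cube([180, 150, 140]);


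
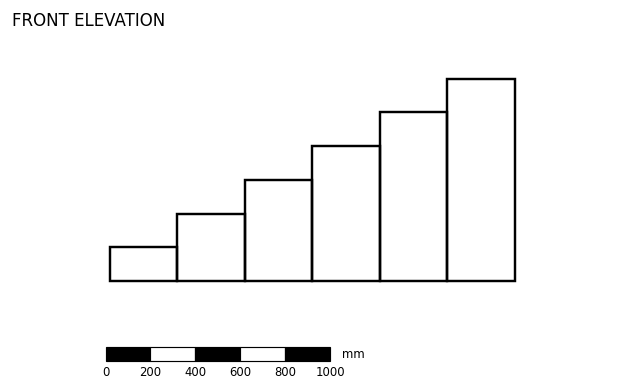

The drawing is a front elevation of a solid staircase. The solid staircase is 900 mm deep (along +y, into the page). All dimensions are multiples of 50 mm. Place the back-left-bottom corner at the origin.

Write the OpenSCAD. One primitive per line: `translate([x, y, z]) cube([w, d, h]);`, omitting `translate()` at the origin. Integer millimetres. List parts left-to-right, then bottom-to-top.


cube([300, 900, 150]);
translate([300, 0, 0]) cube([300, 900, 300]);
translate([600, 0, 0]) cube([300, 900, 450]);
translate([900, 0, 0]) cube([300, 900, 600]);
translate([1200, 0, 0]) cube([300, 900, 750]);
translate([1500, 0, 0]) cube([300, 900, 900]);


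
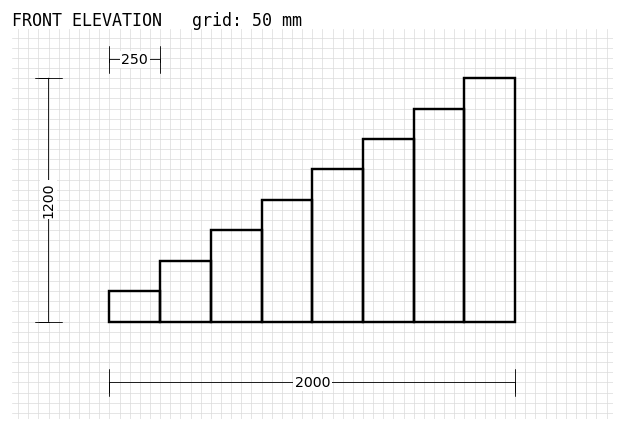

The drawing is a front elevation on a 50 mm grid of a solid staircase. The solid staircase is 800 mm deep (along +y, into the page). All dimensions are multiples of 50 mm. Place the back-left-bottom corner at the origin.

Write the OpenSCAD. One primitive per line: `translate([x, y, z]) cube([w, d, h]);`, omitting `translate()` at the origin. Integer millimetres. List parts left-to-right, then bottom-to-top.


cube([250, 800, 150]);
translate([250, 0, 0]) cube([250, 800, 300]);
translate([500, 0, 0]) cube([250, 800, 450]);
translate([750, 0, 0]) cube([250, 800, 600]);
translate([1000, 0, 0]) cube([250, 800, 750]);
translate([1250, 0, 0]) cube([250, 800, 900]);
translate([1500, 0, 0]) cube([250, 800, 1050]);
translate([1750, 0, 0]) cube([250, 800, 1200]);


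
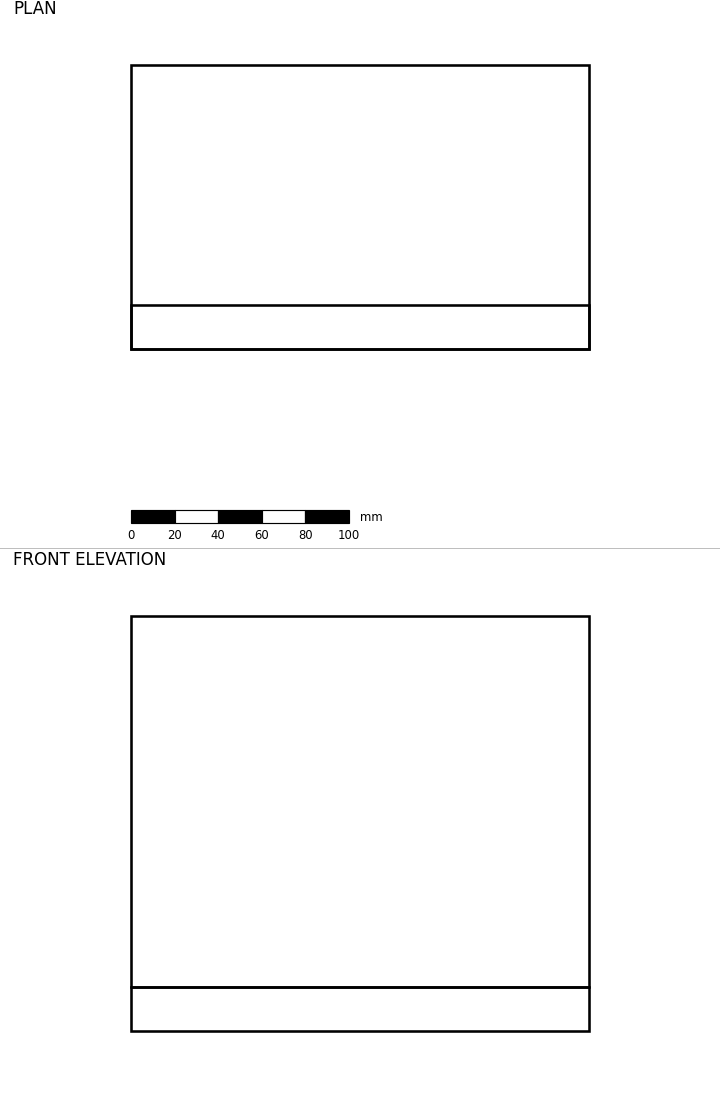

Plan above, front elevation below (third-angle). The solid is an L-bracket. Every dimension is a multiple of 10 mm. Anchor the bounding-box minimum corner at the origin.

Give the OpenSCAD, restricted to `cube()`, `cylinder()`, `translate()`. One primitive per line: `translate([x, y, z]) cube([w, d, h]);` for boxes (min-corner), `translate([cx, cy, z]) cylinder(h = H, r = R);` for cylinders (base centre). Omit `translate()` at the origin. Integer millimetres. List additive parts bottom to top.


cube([210, 130, 20]);
translate([0, 0, 20]) cube([210, 20, 170]);


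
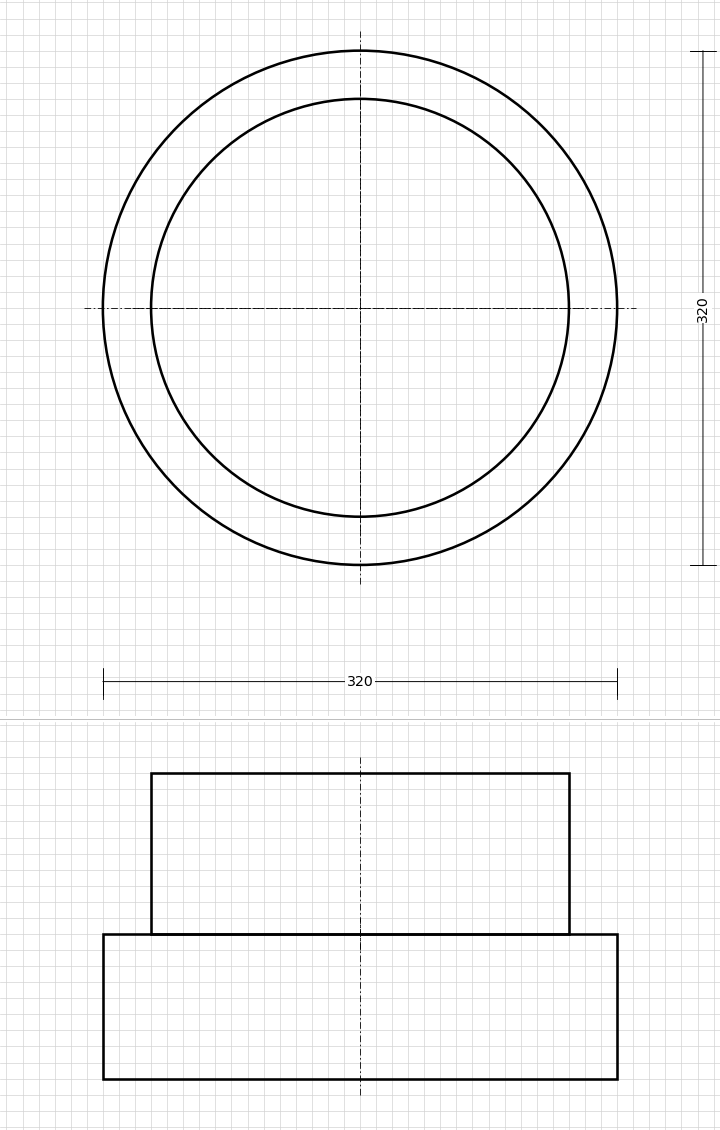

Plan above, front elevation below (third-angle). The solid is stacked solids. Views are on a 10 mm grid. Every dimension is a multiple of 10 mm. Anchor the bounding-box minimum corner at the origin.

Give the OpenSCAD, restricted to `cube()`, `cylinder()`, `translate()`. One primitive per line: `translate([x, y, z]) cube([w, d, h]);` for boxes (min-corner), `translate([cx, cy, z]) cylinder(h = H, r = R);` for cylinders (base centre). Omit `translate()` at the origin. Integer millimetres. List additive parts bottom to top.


translate([160, 160, 0]) cylinder(h = 90, r = 160);
translate([160, 160, 90]) cylinder(h = 100, r = 130);
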